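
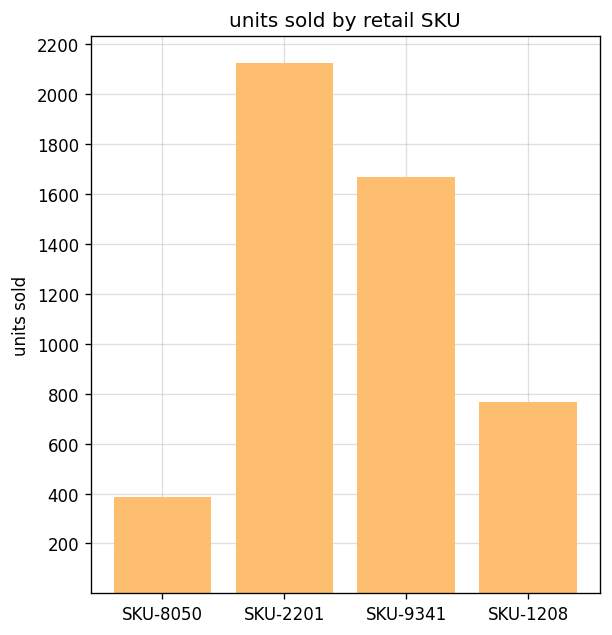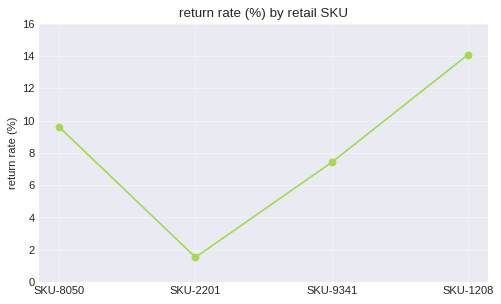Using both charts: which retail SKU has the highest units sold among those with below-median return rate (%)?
Chart 2 median return rate (%) ≈ 8; below-median retail SKUs: SKU-2201, SKU-9341. Among those, SKU-2201 has the highest units sold (≈ 2200).

SKU-2201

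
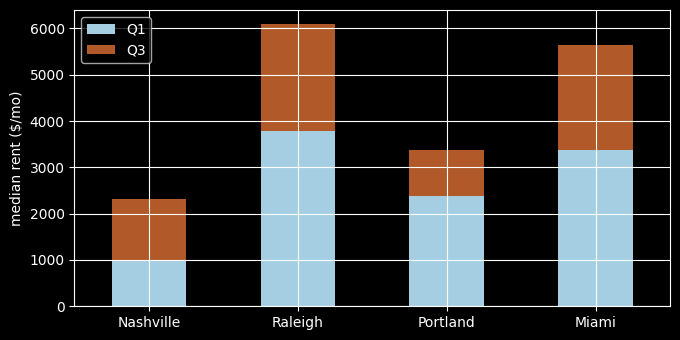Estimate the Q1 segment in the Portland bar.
≈ 2000

Q1 top ≈ 2000, bottom ≈ 0; segment ≈ 2000.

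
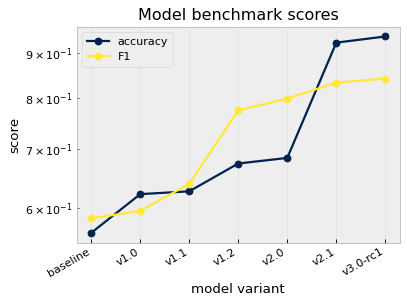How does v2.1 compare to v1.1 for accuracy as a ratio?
≈ 1.46×

v2.1 ≈ 0.95, v1.1 ≈ 0.65; 0.95/0.65 ≈ 1.46.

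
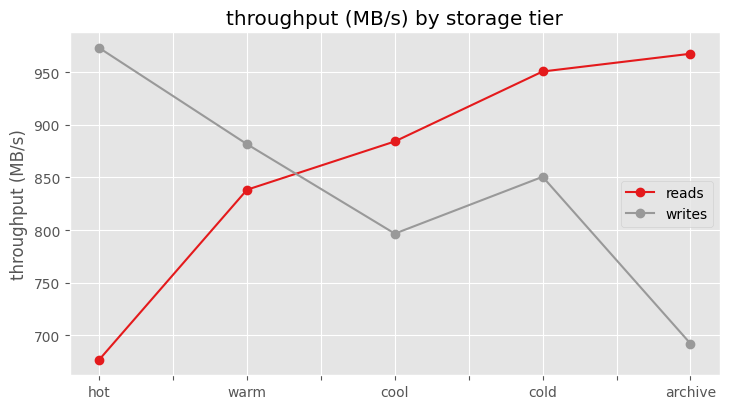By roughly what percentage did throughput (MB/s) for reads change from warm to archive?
warm ≈ 850, archive ≈ 975; (975 − 850) / 850 ≈ +14.7%.

≈ +14.7%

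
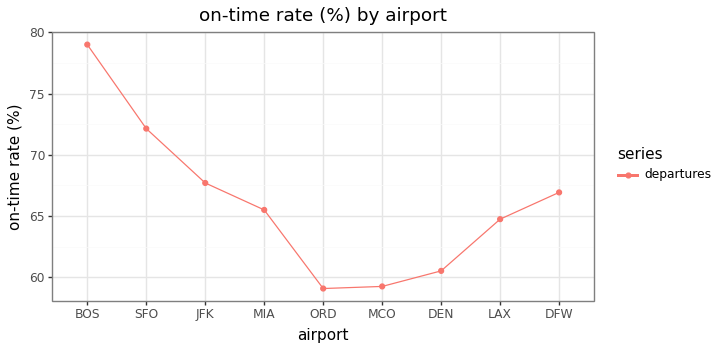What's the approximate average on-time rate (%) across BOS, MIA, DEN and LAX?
(80 + 66 + 60 + 64) / 4 ≈ 68.

≈ 68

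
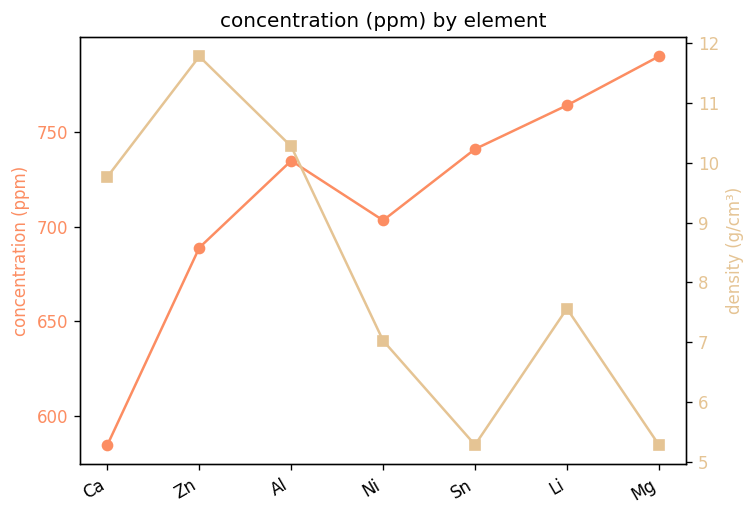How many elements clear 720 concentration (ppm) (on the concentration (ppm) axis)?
4

Above 720: Al, Sn, Li, Mg.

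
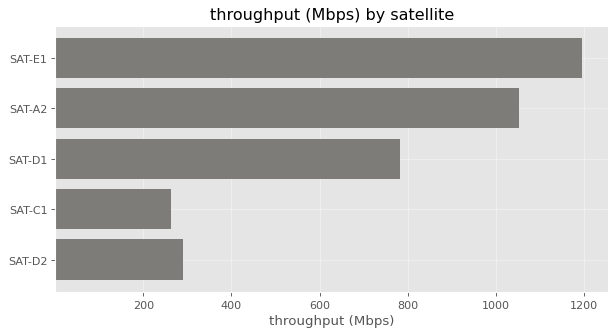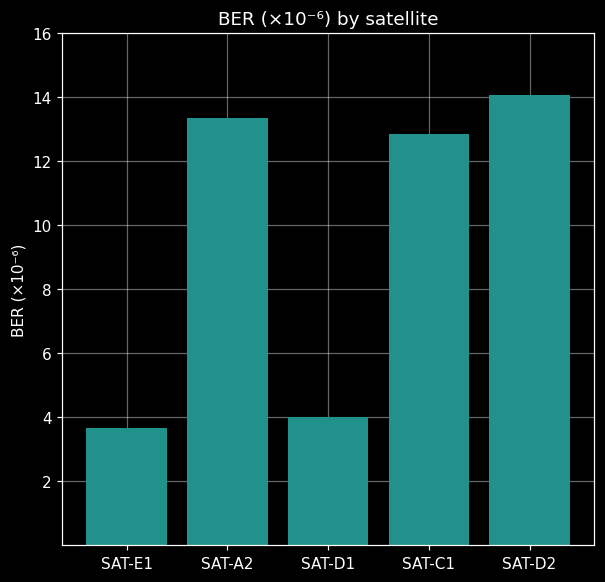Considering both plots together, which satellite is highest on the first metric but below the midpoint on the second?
SAT-E1

Chart 2 median BER (×10⁻⁶) ≈ 12; below-median satellites: SAT-E1, SAT-D1. Among those, SAT-E1 has the highest throughput (Mbps) (≈ 1200).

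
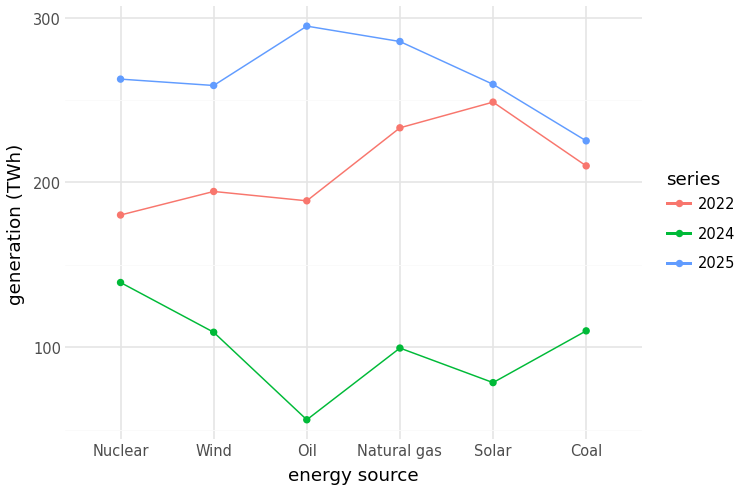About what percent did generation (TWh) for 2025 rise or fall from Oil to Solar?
Oil ≈ 300, Solar ≈ 260; (260 − 300) / 300 ≈ -13.3%.

≈ -13.3%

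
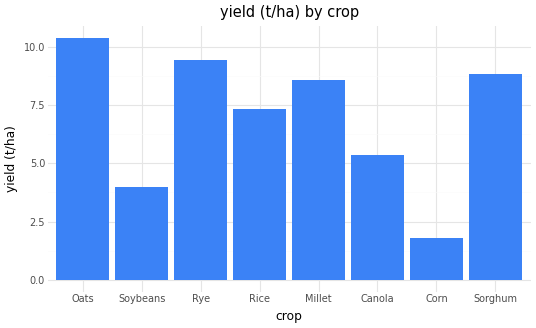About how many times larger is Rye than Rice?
Rye ≈ 9, Rice ≈ 7; 9/7 ≈ 1.29.

≈ 1.29×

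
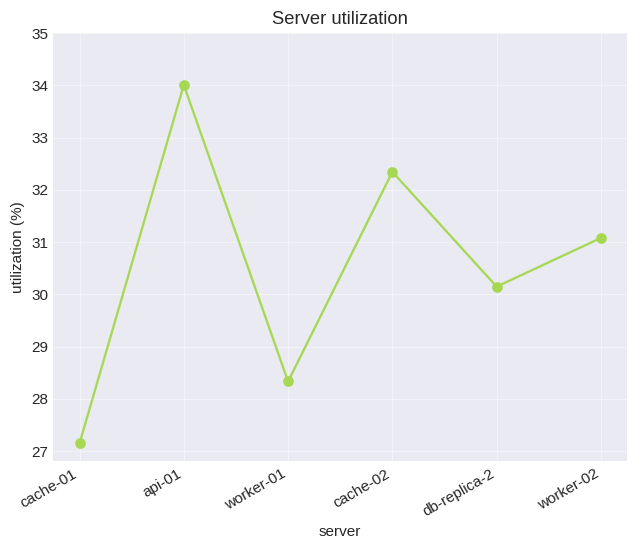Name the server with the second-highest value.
Top 3: api-01 ≈ 34, cache-02 ≈ 32, worker-02 ≈ 31.

cache-02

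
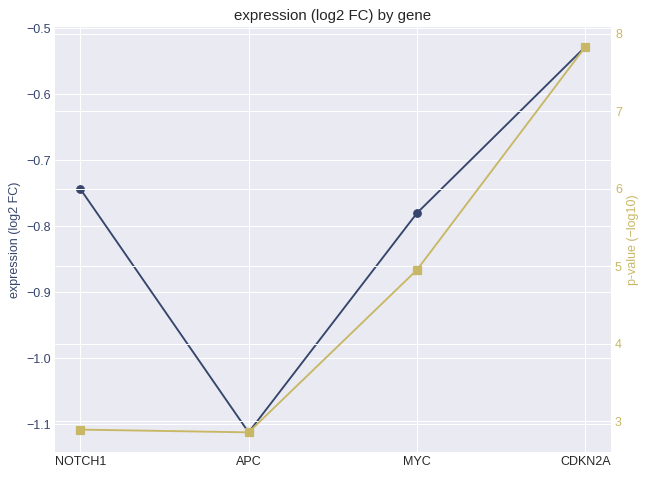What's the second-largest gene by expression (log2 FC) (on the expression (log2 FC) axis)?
Top 3 (on the expression (log2 FC) axis): CDKN2A ≈ -0.55, NOTCH1 ≈ -0.75, MYC ≈ -0.80.

NOTCH1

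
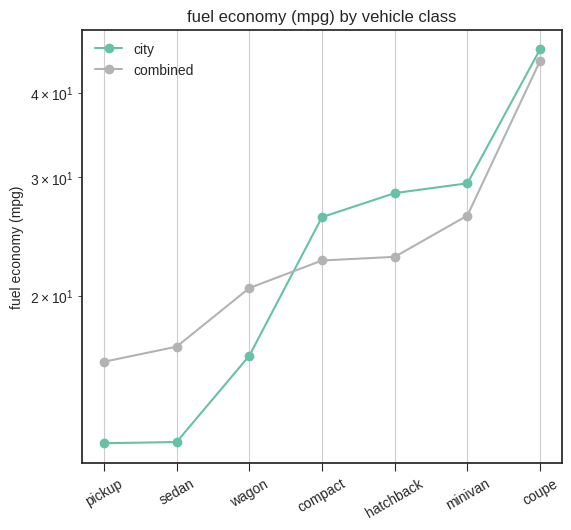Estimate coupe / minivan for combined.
coupe ≈ 45, minivan ≈ 25; 45/25 ≈ 1.8.

≈ 1.8×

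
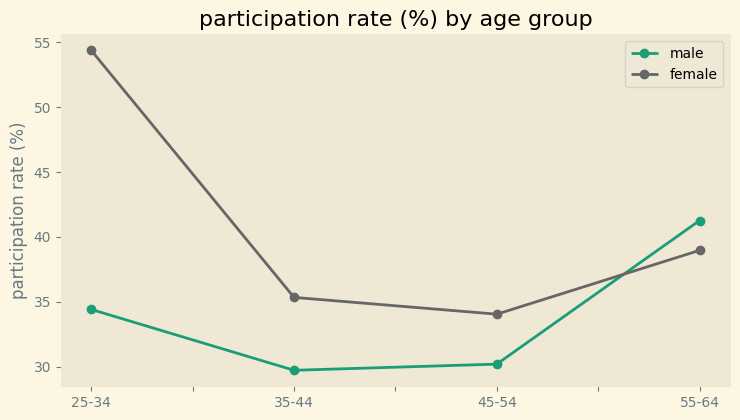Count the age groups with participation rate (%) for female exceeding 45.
1

Above 45: 25-34.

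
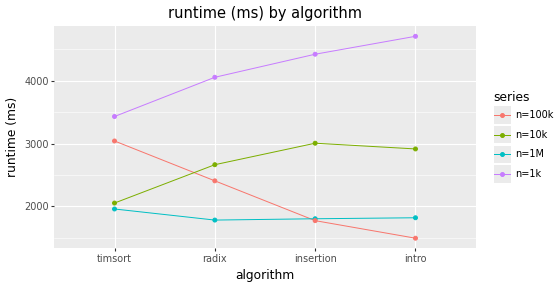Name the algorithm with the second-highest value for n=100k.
radix

Top 3 for n=100k: timsort ≈ 3000, radix ≈ 2500, insertion ≈ 2000.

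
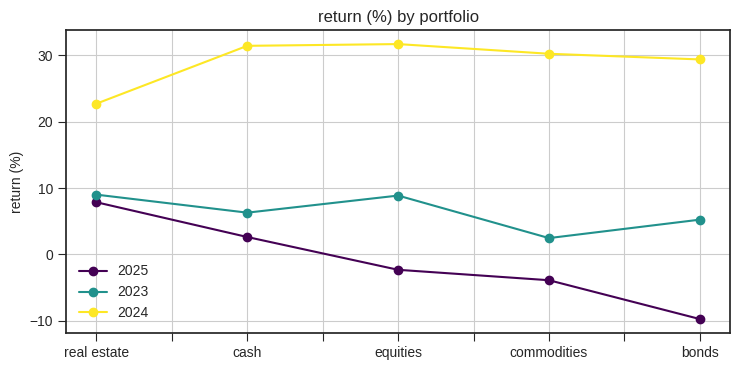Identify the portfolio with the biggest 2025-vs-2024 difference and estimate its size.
bonds, ≈ 40 %

bonds: 2025 ≈ -10, 2024 ≈ 30 → gap ≈ 40. Next-largest (commodities) is only ≈ 35.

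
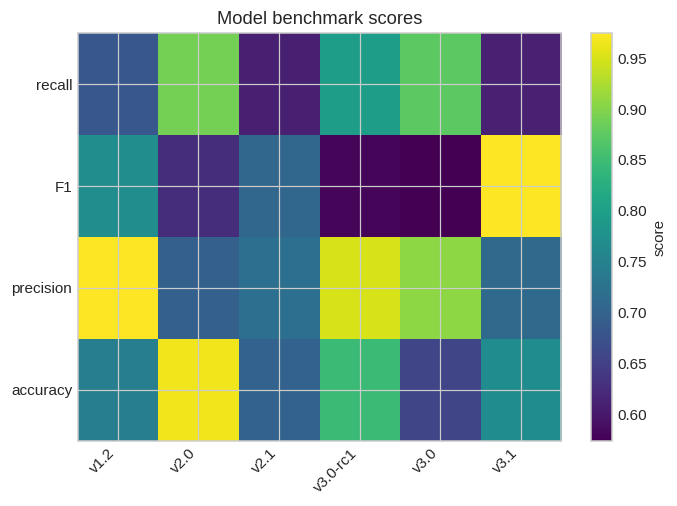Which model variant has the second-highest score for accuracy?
v3.0-rc1

Top 3 for accuracy: v2.0 ≈ 0.95, v3.0-rc1 ≈ 0.85, v3.1 ≈ 0.75.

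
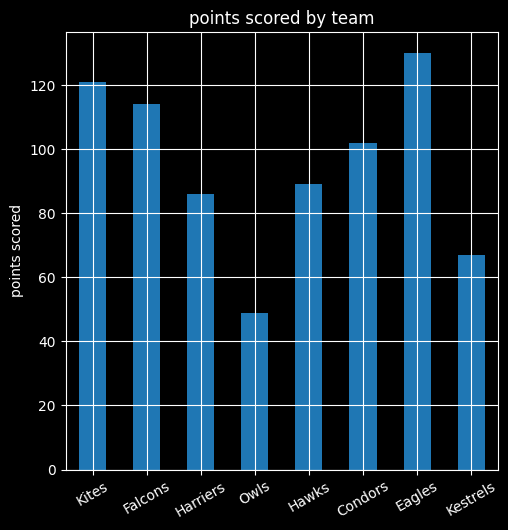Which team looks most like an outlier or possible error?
Owls ≈ 40; the rest sit between ≈ 60 and ≈ 120.

Owls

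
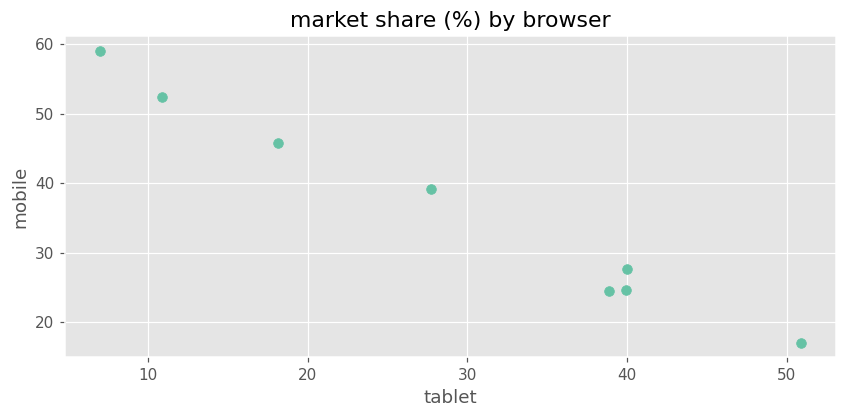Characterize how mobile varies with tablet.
negative, strong

Points are negatively correlated; strong (|r| ≈ 1.0).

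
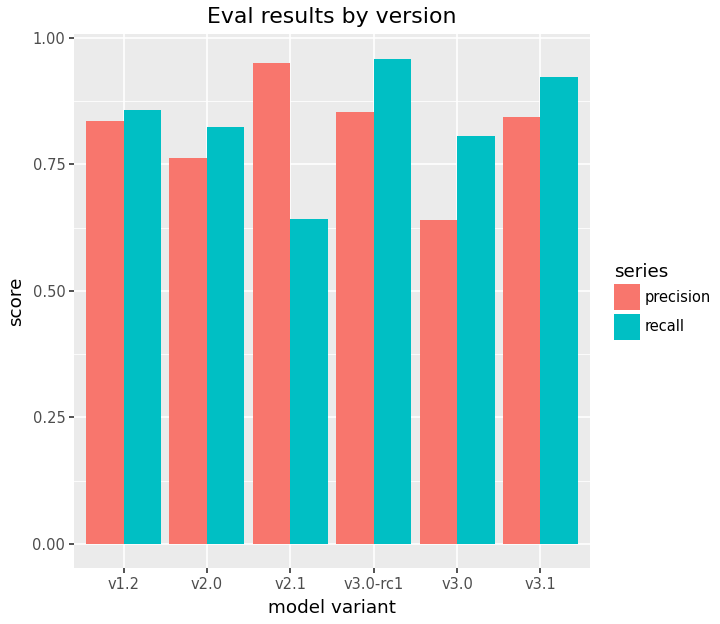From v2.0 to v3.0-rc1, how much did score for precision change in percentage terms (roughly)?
≈ +12.5%

v2.0 ≈ 0.8, v3.0-rc1 ≈ 0.9; (0.9 − 0.8) / 0.8 ≈ +12.5%.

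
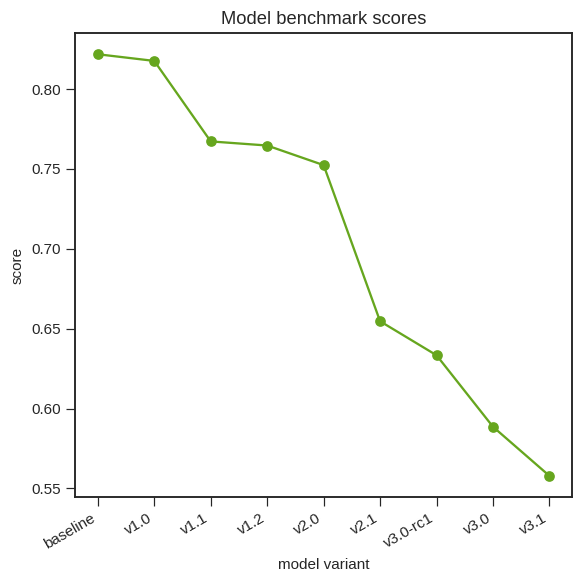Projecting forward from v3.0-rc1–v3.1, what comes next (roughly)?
≈ 0.5

Last three: 0.65, 0.60, 0.55 → slope ≈ -0.05/step → next ≈ 0.5.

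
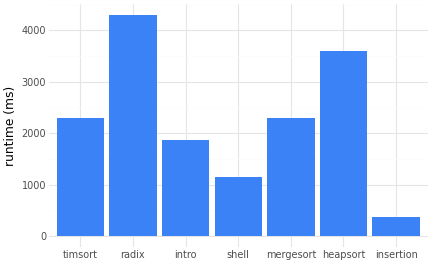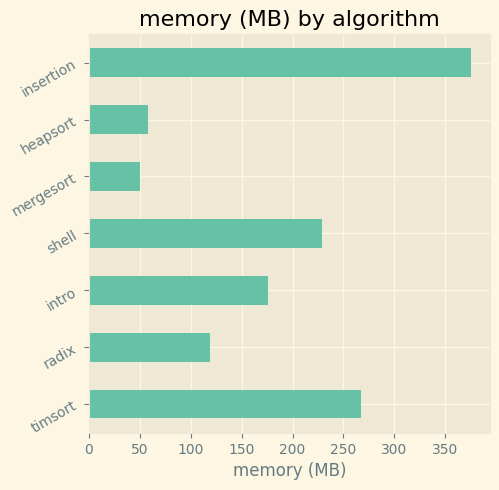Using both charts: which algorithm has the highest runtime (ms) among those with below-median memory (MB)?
Chart 2 median memory (MB) ≈ 200; below-median algorithms: radix, mergesort, heapsort. Among those, radix has the highest runtime (ms) (≈ 4500).

radix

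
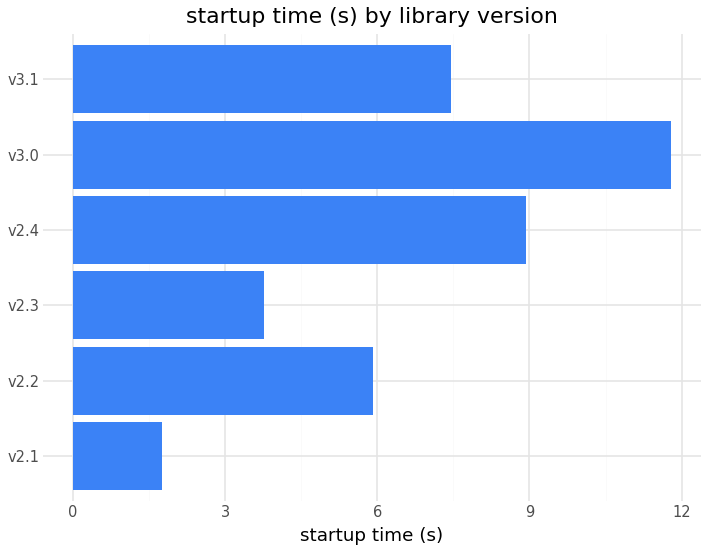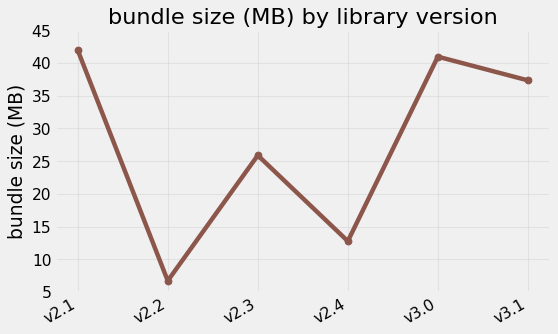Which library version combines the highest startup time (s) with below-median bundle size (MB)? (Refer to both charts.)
v2.4

Chart 2 median bundle size (MB) ≈ 30; below-median library versions: v2.2, v2.3, v2.4. Among those, v2.4 has the highest startup time (s) (≈ 8).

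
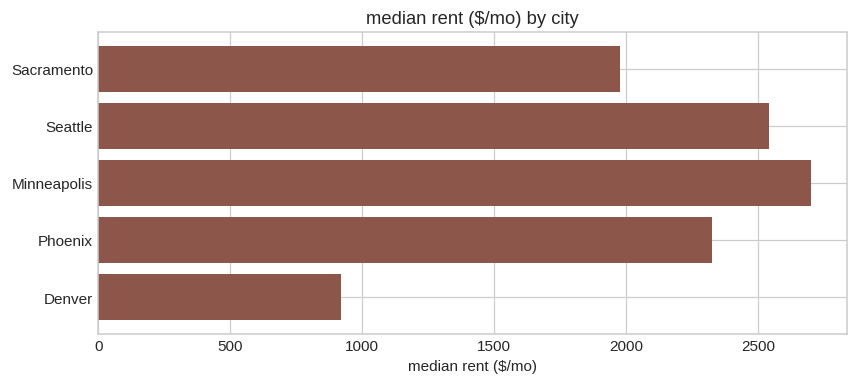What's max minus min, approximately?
≈ 1500

Max Minneapolis ≈ 2500, min Denver ≈ 1000; range ≈ 1500.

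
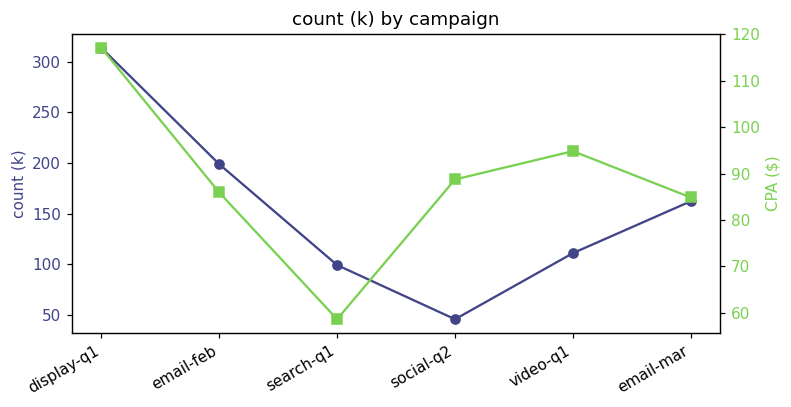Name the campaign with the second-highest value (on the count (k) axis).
email-feb

Top 3 (on the count (k) axis): display-q1 ≈ 325, email-feb ≈ 200, email-mar ≈ 150.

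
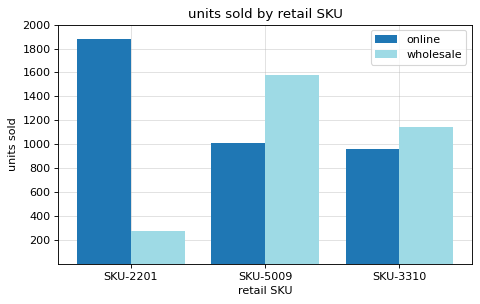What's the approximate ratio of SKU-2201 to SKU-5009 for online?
≈ 1.8×

SKU-2201 ≈ 1800, SKU-5009 ≈ 1000; 1800/1000 ≈ 1.8.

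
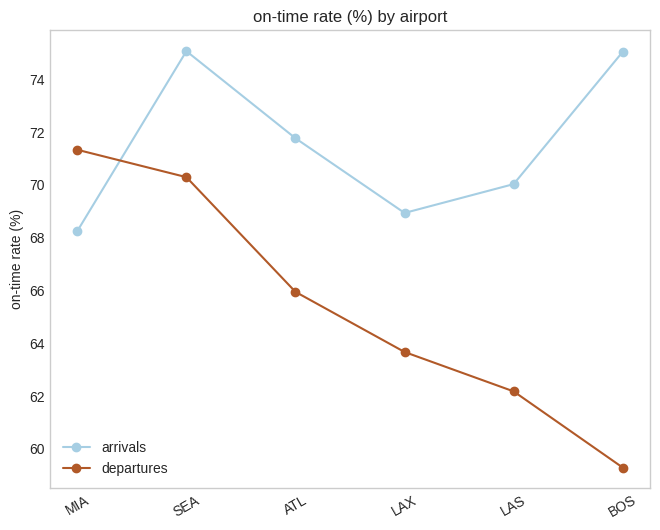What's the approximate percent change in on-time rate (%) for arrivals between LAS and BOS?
≈ +8.6%

LAS ≈ 70, BOS ≈ 76; (76 − 70) / 70 ≈ +8.6%.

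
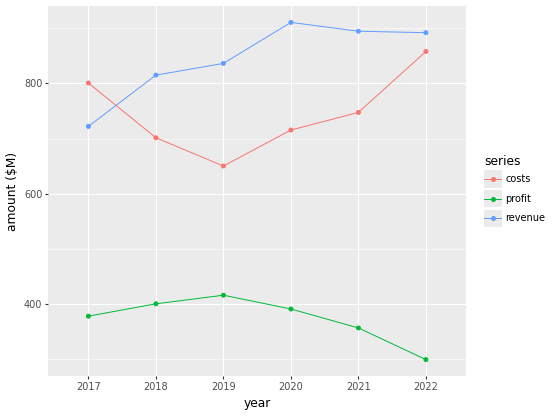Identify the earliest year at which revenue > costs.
2017: revenue ≈ 700 vs costs ≈ 800 (not yet); 2018: revenue ≈ 800 vs costs ≈ 700 (first crossover).

2018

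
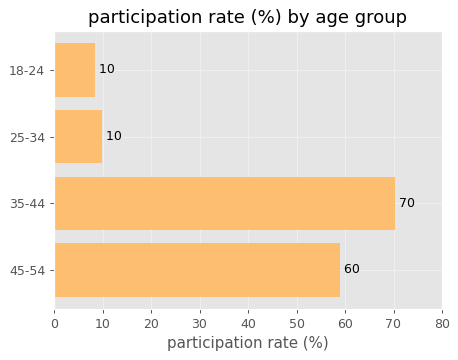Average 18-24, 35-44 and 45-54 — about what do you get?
(10 + 70 + 60) / 3 ≈ 47.

≈ 47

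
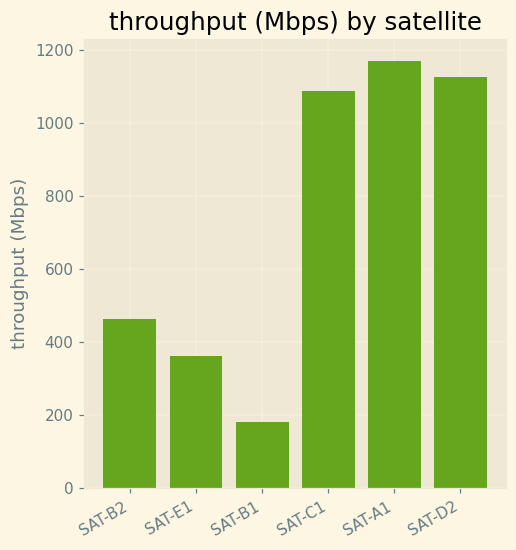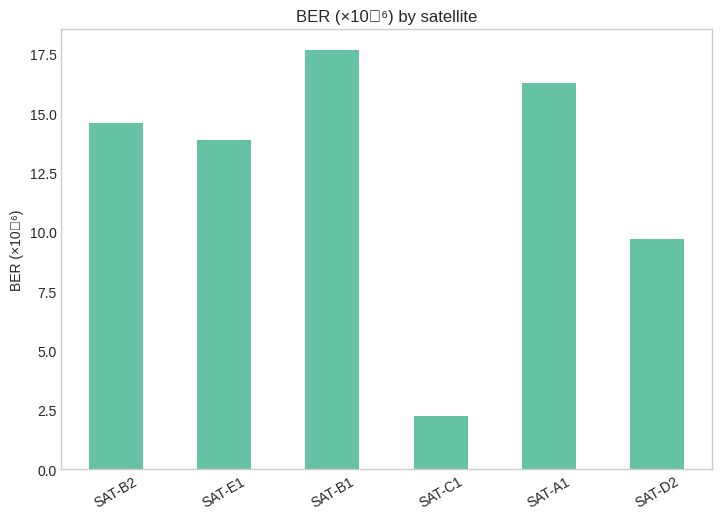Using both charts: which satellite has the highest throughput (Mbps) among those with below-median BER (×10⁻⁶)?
SAT-D2

Chart 2 median BER (×10⁻⁶) ≈ 14; below-median satellites: SAT-E1, SAT-C1, SAT-D2. Among those, SAT-D2 has the highest throughput (Mbps) (≈ 1200).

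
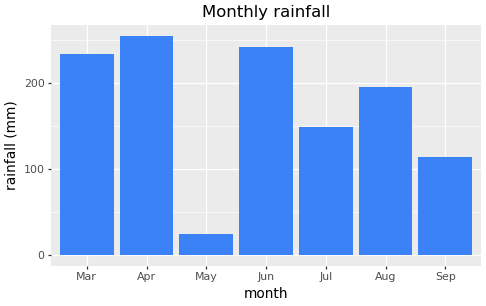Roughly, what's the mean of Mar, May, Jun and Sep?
≈ 156

(225 + 25 + 250 + 125) / 4 ≈ 156.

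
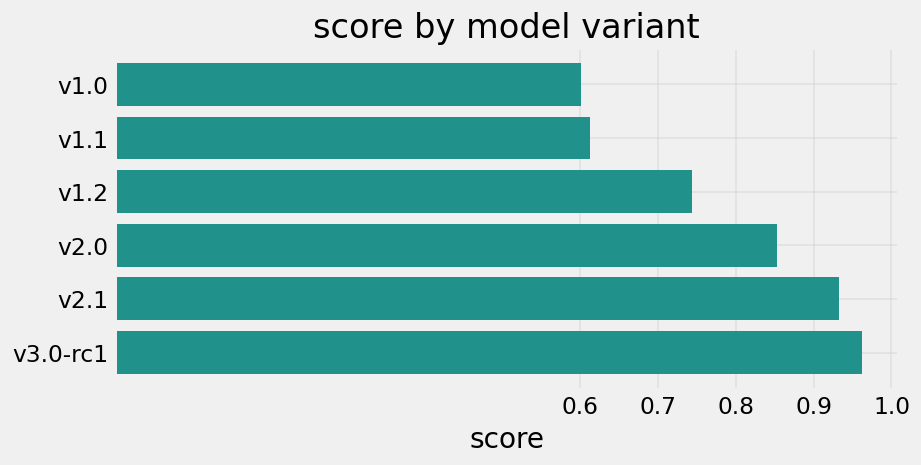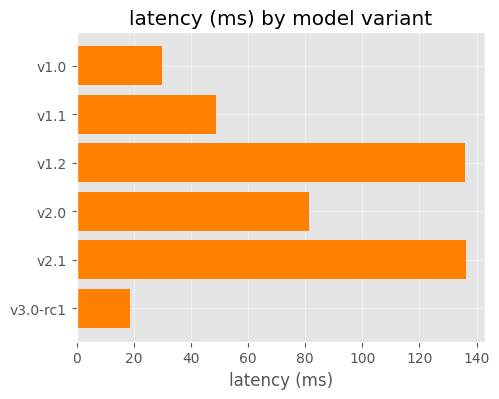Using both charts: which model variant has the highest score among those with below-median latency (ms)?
v3.0-rc1

Chart 2 median latency (ms) ≈ 60; below-median model variants: v1.0, v1.1, v3.0-rc1. Among those, v3.0-rc1 has the highest score (≈ 1).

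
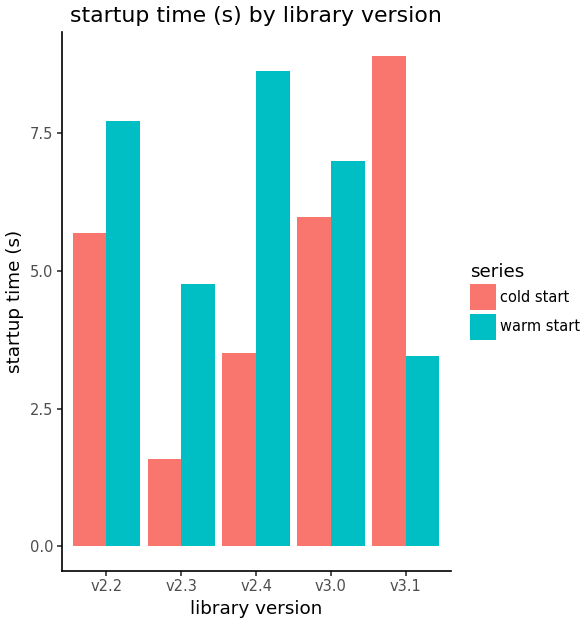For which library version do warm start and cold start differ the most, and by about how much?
v3.1, ≈ 6 s

v3.1: warm start ≈ 3, cold start ≈ 9 → gap ≈ 6. Next-largest (v2.4) is only ≈ 5.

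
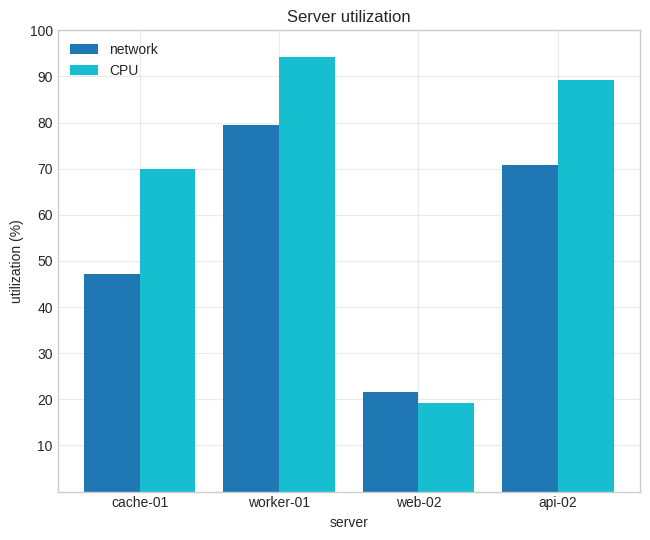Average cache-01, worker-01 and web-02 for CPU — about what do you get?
(70 + 90 + 20) / 3 ≈ 60.

≈ 60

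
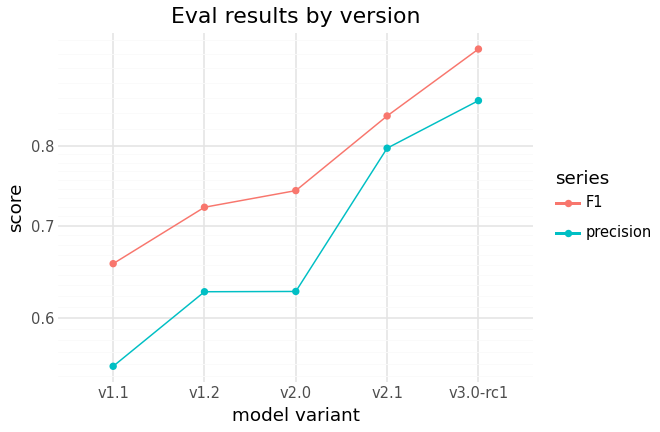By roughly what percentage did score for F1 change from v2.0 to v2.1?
≈ +13.3%

v2.0 ≈ 0.75, v2.1 ≈ 0.85; (0.85 − 0.75) / 0.75 ≈ +13.3%.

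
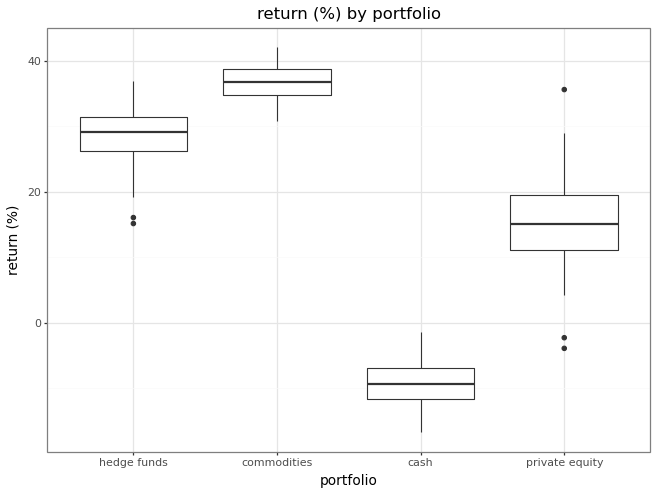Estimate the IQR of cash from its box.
≈ 5

Q3 ≈ -5, Q1 ≈ -10; IQR ≈ 5.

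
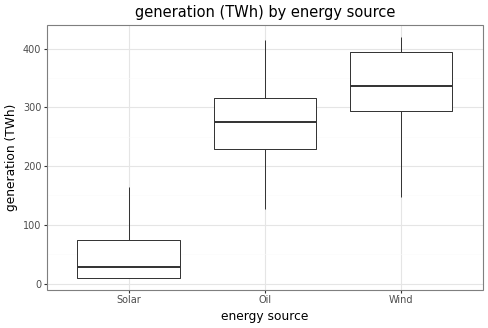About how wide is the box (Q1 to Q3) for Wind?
≈ 100

Q3 ≈ 400, Q1 ≈ 300; IQR ≈ 100.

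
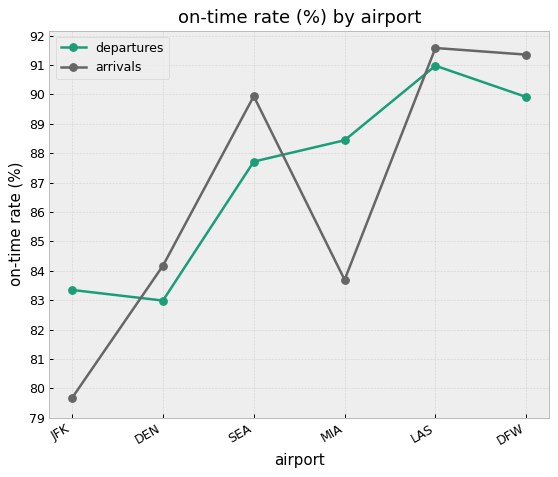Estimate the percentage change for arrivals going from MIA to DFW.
MIA ≈ 84, DFW ≈ 91; (91 − 84) / 84 ≈ +8.3%.

≈ +8.3%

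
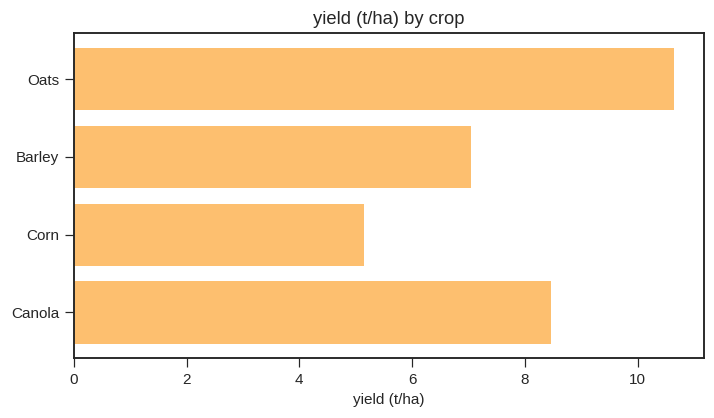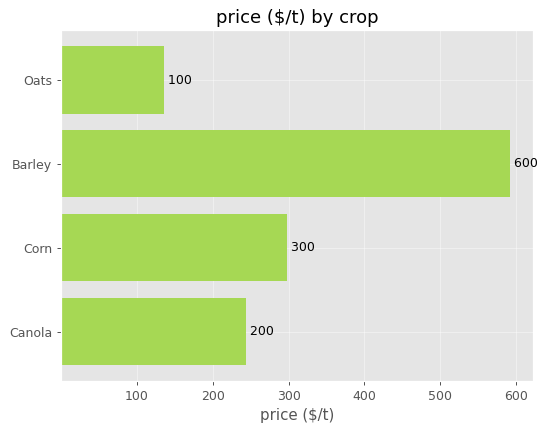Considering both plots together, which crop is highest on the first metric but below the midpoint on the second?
Chart 2 median price ($/t) ≈ 300; below-median crops: Oats, Canola. Among those, Oats has the highest yield (t/ha) (≈ 11).

Oats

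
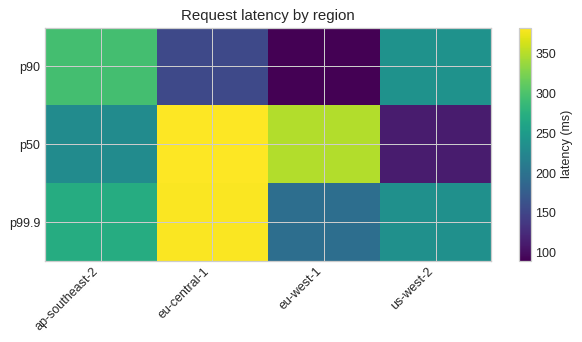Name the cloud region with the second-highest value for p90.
us-west-2

Top 3 for p90: ap-southeast-2 ≈ 300, us-west-2 ≈ 250, eu-central-1 ≈ 150.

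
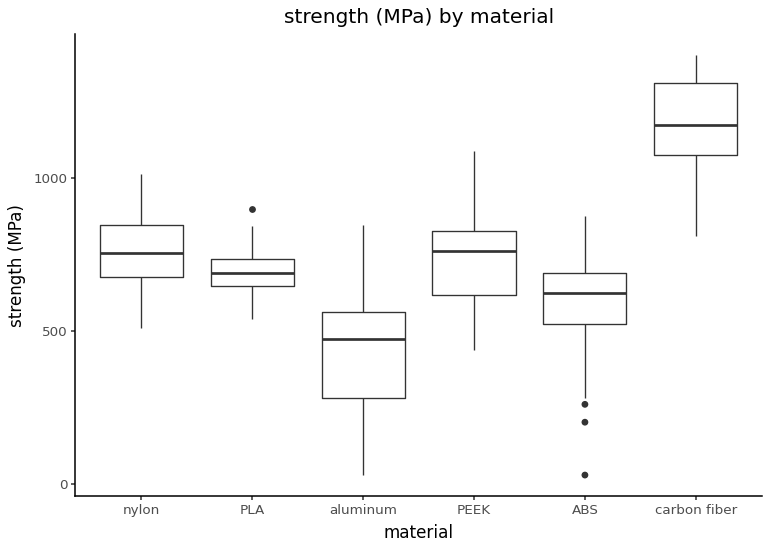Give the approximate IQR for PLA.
≈ 100

Q3 ≈ 700, Q1 ≈ 600; IQR ≈ 100.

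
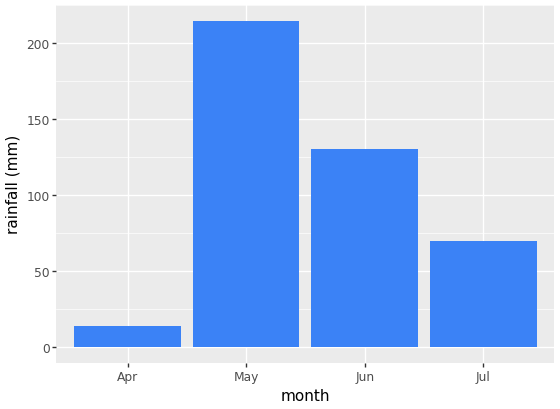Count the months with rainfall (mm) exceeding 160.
Above 160: May.

1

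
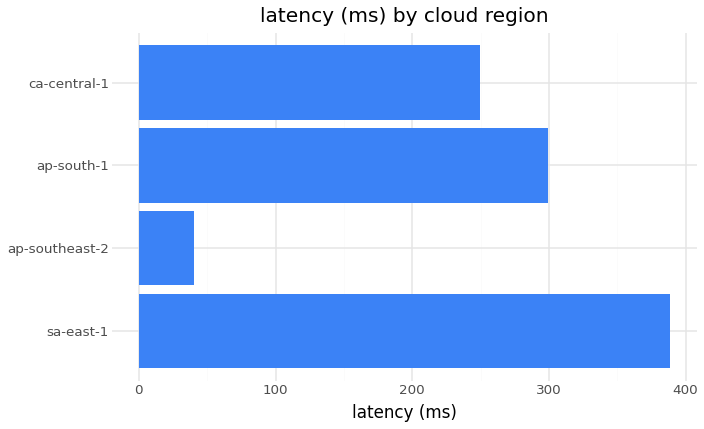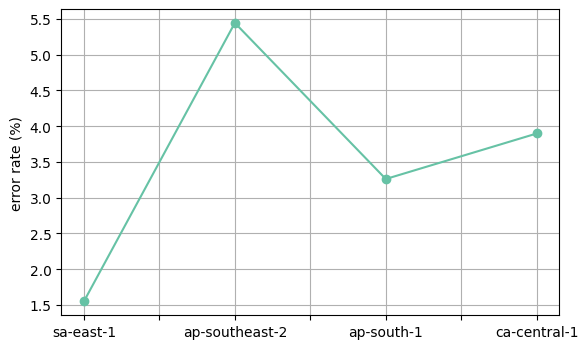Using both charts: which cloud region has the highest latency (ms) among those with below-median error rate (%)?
Chart 2 median error rate (%) ≈ 3.5; below-median cloud regions: sa-east-1, ap-south-1. Among those, sa-east-1 has the highest latency (ms) (≈ 400).

sa-east-1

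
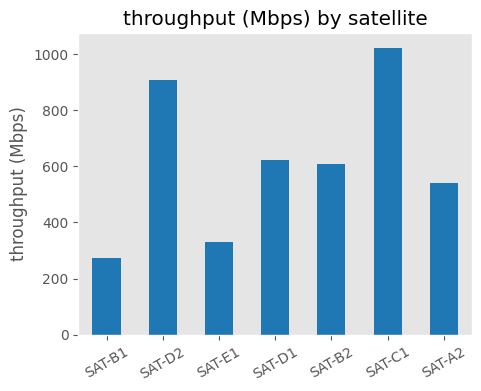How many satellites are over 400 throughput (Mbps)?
5

Above 400: SAT-D2, SAT-D1, SAT-B2, SAT-C1, SAT-A2.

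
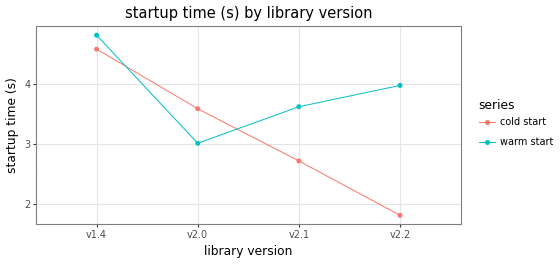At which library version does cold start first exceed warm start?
v2.0

v1.4: cold start ≈ 4.5 vs warm start ≈ 5.0 (not yet); v2.0: cold start ≈ 3.5 vs warm start ≈ 3.0 (first crossover).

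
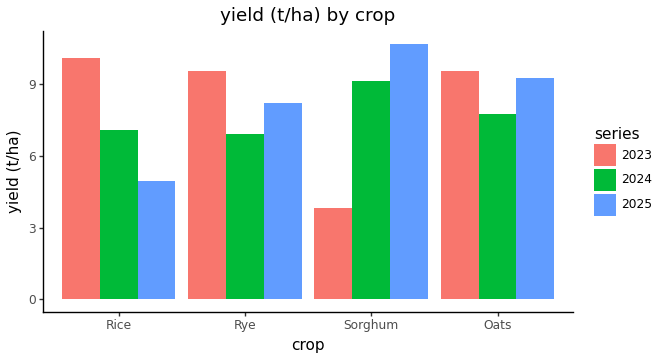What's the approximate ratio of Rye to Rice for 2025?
Rye ≈ 8, Rice ≈ 5; 8/5 ≈ 1.6.

≈ 1.6×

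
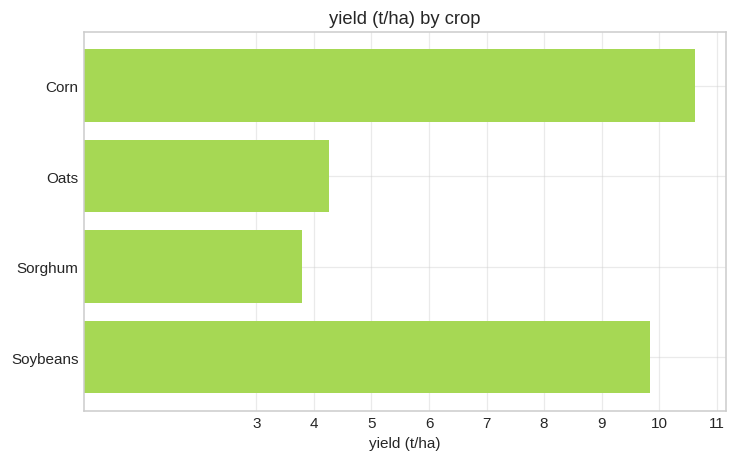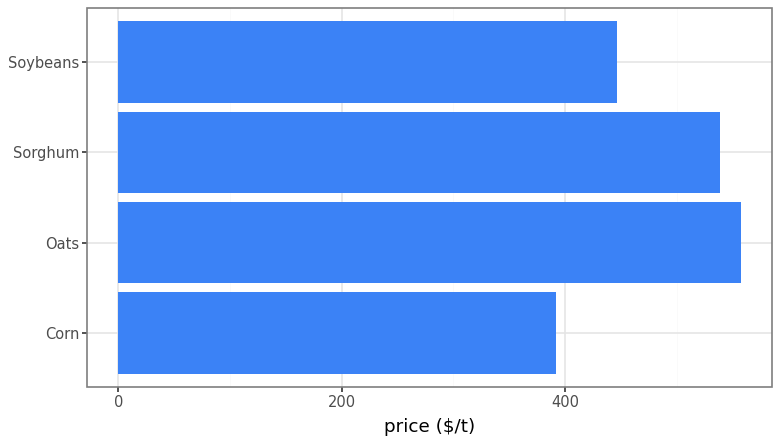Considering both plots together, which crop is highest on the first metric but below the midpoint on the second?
Corn

Chart 2 median price ($/t) ≈ 500; below-median crops: Corn, Soybeans. Among those, Corn has the highest yield (t/ha) (≈ 11).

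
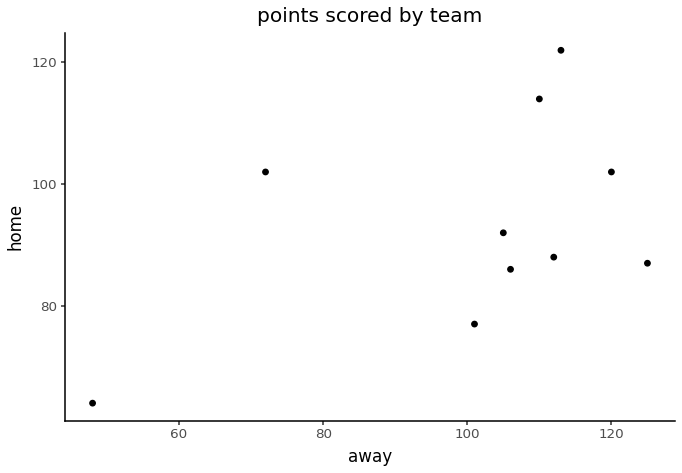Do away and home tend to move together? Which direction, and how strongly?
Points are positively correlated; moderate (|r| ≈ 0.5).

positive, moderate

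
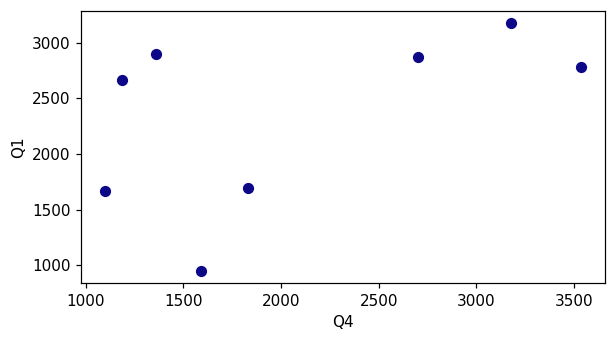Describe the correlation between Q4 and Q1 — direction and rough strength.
positive, moderate

Points are positively correlated; moderate (|r| ≈ 0.5).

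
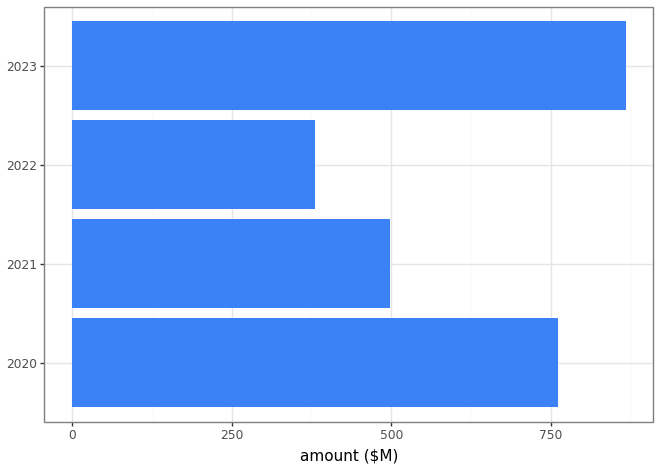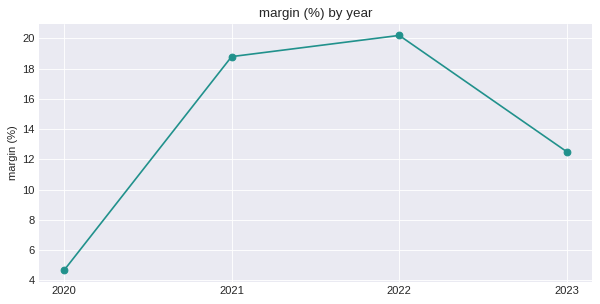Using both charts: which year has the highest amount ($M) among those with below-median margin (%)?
2023

Chart 2 median margin (%) ≈ 16; below-median years: 2020, 2023. Among those, 2023 has the highest amount ($M) (≈ 900).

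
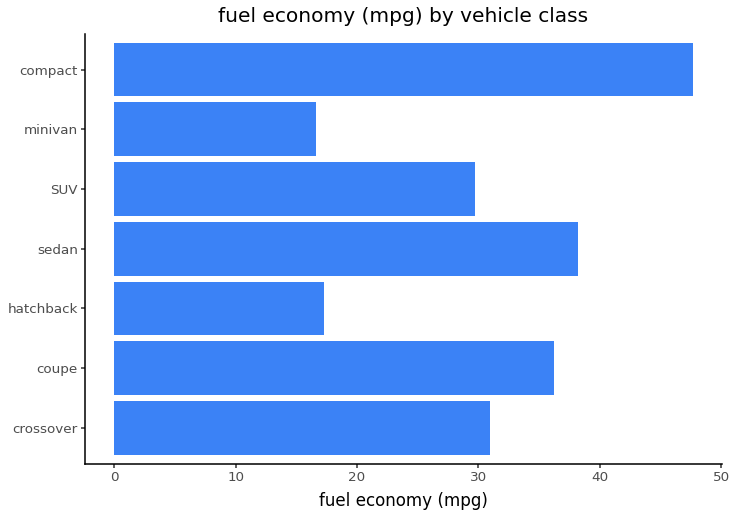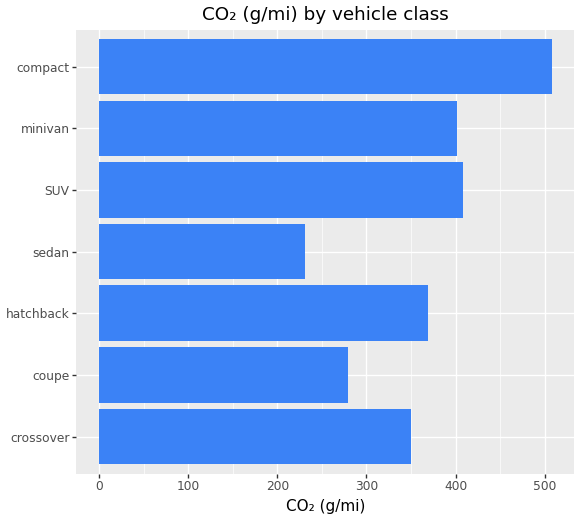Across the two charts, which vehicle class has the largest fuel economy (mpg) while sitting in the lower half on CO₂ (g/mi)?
sedan

Chart 2 median CO₂ (g/mi) ≈ 350; below-median vehicle classes: crossover, coupe, sedan. Among those, sedan has the highest fuel economy (mpg) (≈ 40).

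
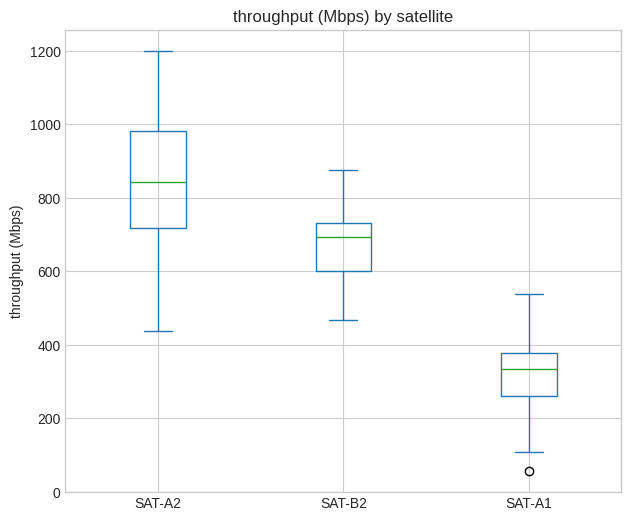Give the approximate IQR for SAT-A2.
≈ 300

Q3 ≈ 1000, Q1 ≈ 700; IQR ≈ 300.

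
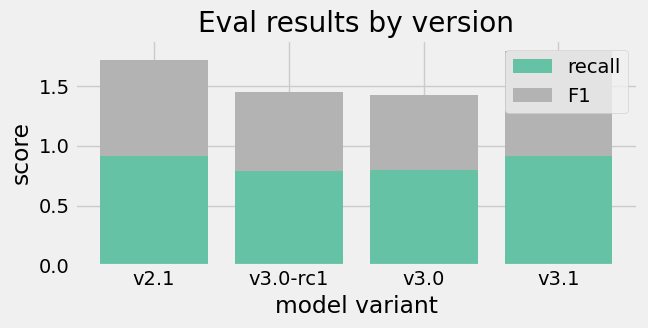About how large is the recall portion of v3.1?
recall top ≈ 1.0, bottom ≈ 0.0; segment ≈ 1.0.

≈ 1.0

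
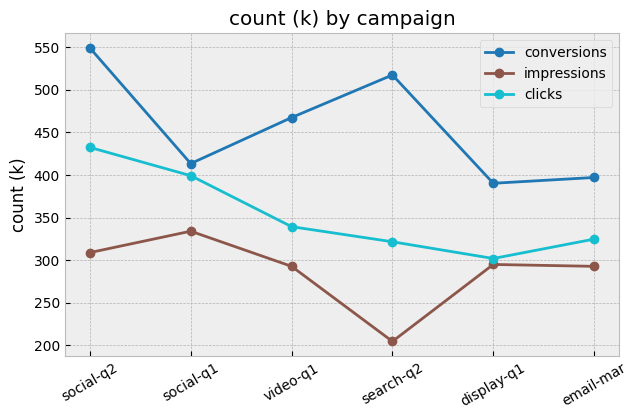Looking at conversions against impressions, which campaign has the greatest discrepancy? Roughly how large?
search-q2: conversions ≈ 500, impressions ≈ 200 → gap ≈ 300. Next-largest (social-q2) is only ≈ 250.

search-q2, ≈ 300 k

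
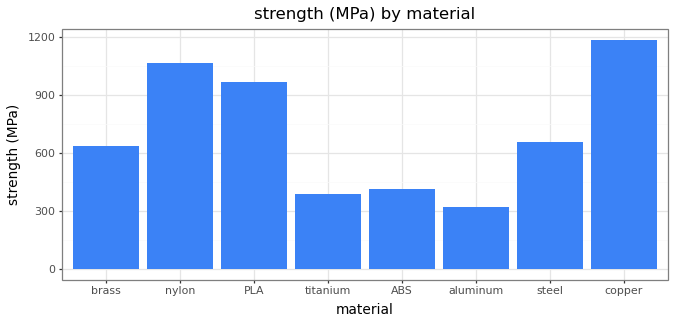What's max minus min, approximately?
Max copper ≈ 1200, min aluminum ≈ 300; range ≈ 900.

≈ 900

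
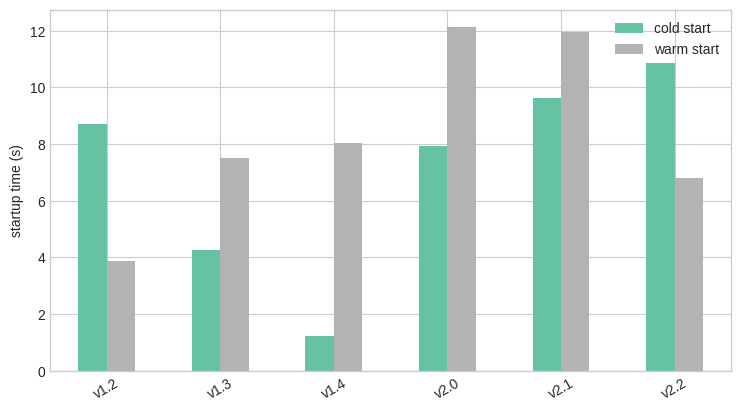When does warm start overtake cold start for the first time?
v1.3

v1.2: warm start ≈ 4 vs cold start ≈ 8 (not yet); v1.3: warm start ≈ 8 vs cold start ≈ 4 (first crossover).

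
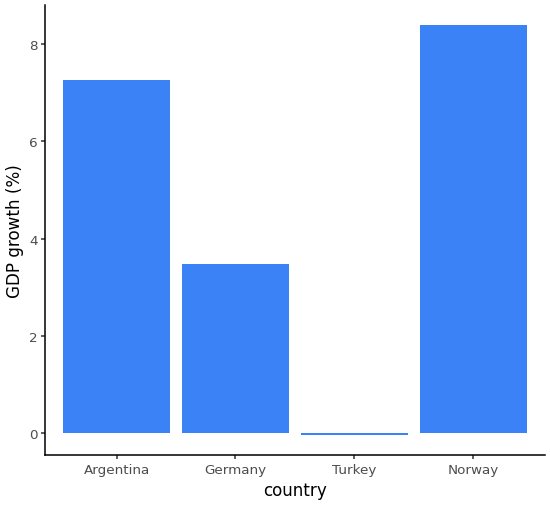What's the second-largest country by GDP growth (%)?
Top 3: Norway ≈ 8, Argentina ≈ 7, Germany ≈ 3.

Argentina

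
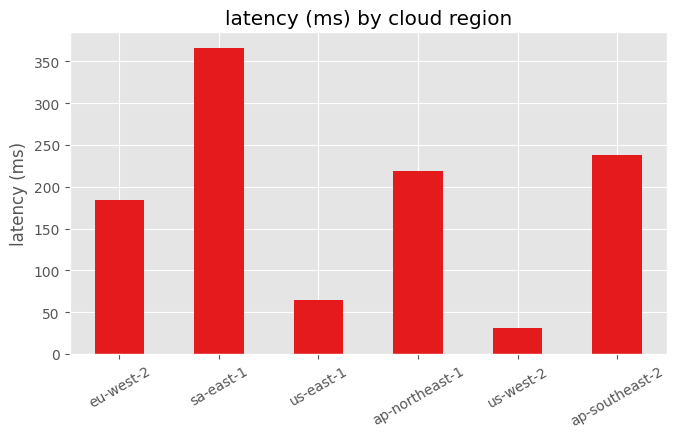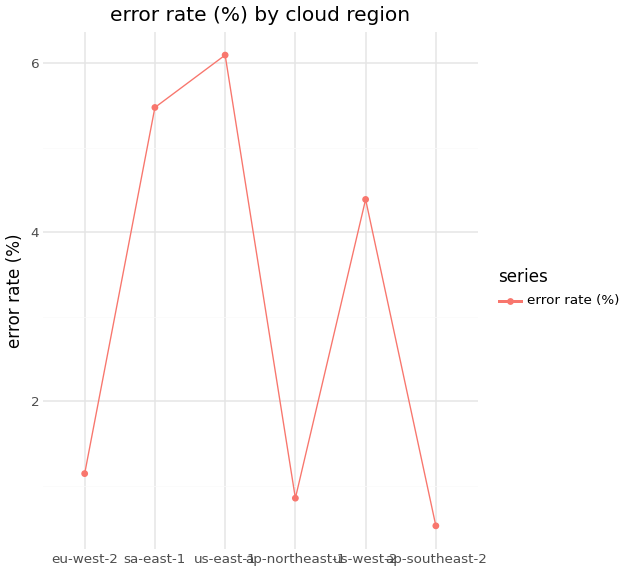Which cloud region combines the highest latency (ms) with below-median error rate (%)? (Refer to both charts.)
Chart 2 median error rate (%) ≈ 3; below-median cloud regions: eu-west-2, ap-northeast-1, ap-southeast-2. Among those, ap-southeast-2 has the highest latency (ms) (≈ 250).

ap-southeast-2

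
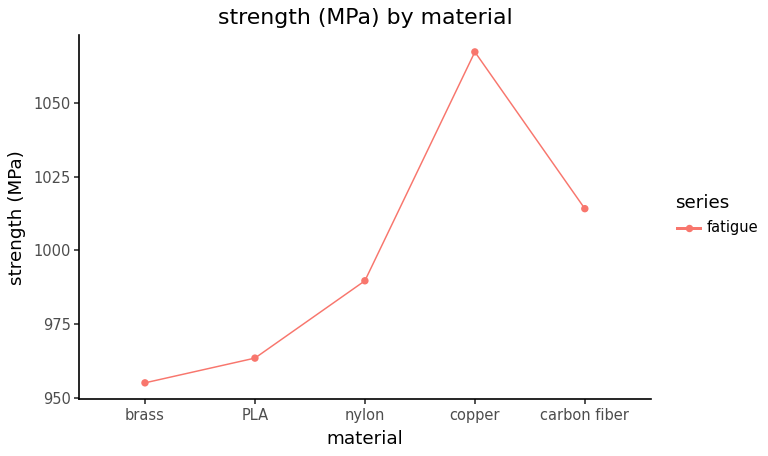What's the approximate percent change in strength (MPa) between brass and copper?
brass ≈ 960, copper ≈ 1070; (1070 − 960) / 960 ≈ +11.5%.

≈ +11.5%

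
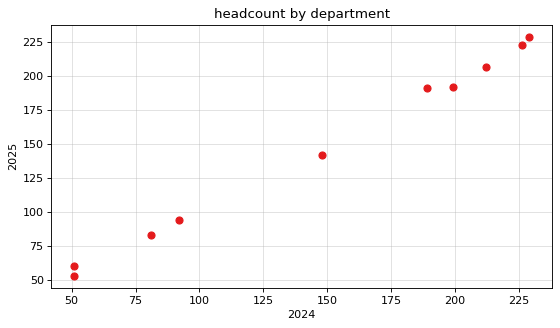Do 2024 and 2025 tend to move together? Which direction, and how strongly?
positive, strong

Points are positively correlated; strong (|r| ≈ 1.0).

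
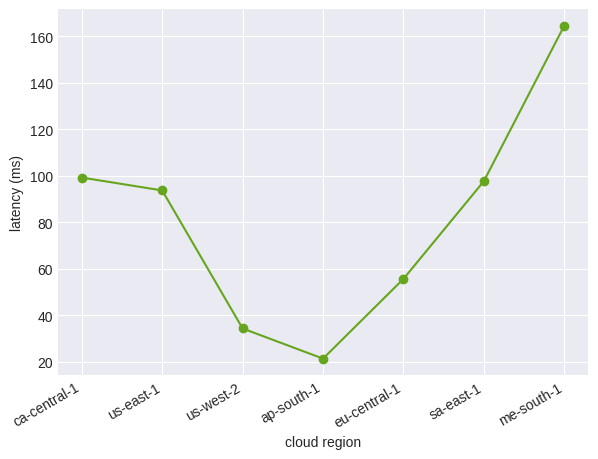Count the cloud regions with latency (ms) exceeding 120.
1

Above 120: me-south-1.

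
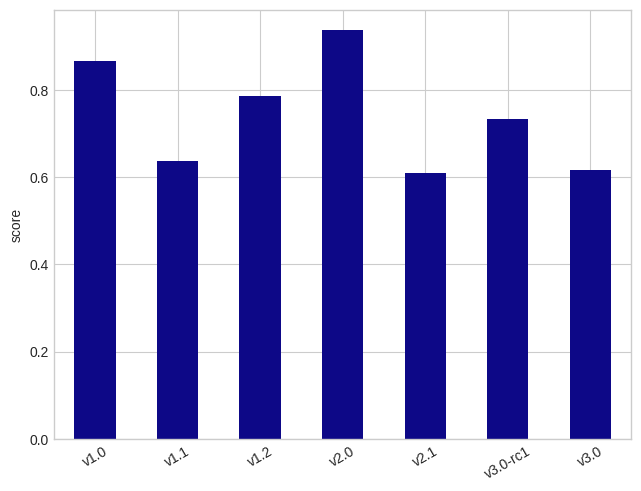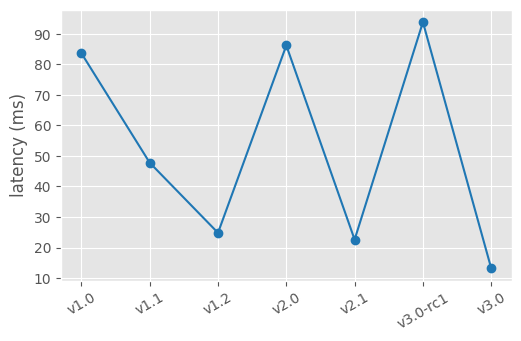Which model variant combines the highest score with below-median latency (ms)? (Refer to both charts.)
v1.2

Chart 2 median latency (ms) ≈ 50; below-median model variants: v1.2, v2.1, v3.0. Among those, v1.2 has the highest score (≈ 0.8).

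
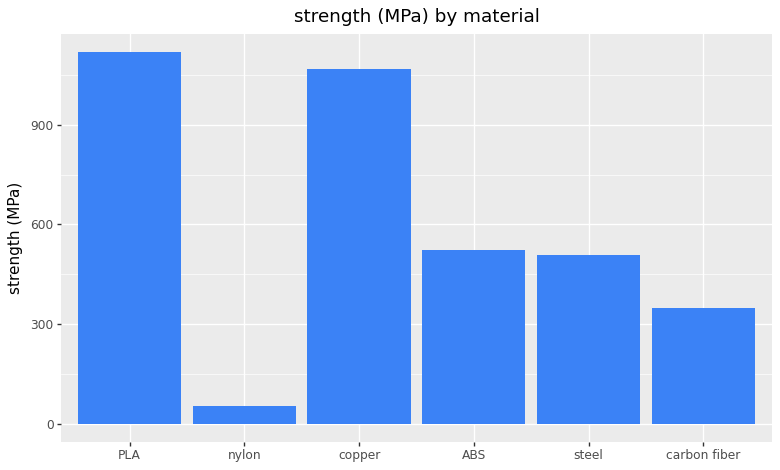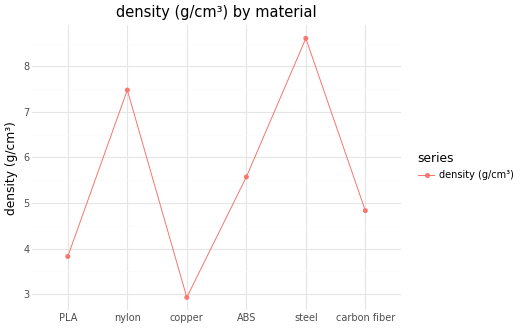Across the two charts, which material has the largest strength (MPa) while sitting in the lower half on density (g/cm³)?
PLA

Chart 2 median density (g/cm³) ≈ 5; below-median materials: PLA, copper, carbon fiber. Among those, PLA has the highest strength (MPa) (≈ 1200).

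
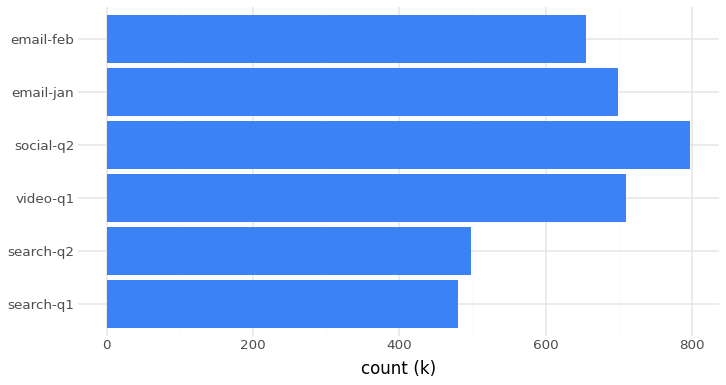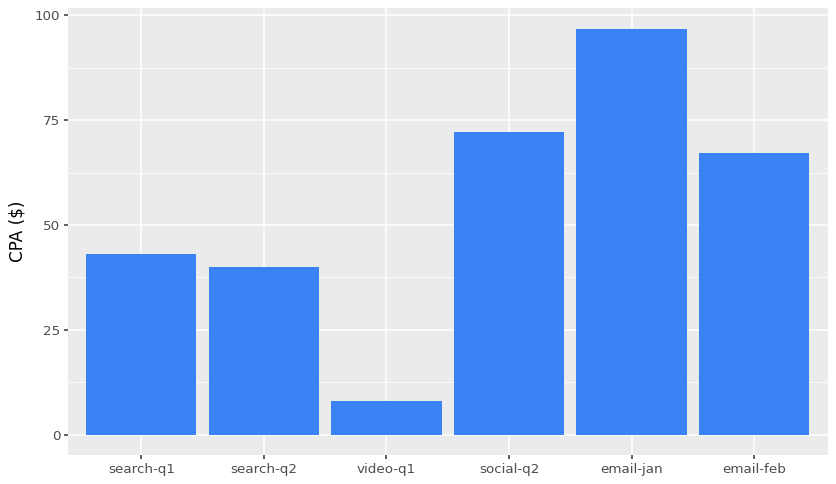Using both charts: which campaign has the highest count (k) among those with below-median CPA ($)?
video-q1

Chart 2 median CPA ($) ≈ 60; below-median campaigns: search-q1, search-q2, video-q1. Among those, video-q1 has the highest count (k) (≈ 700).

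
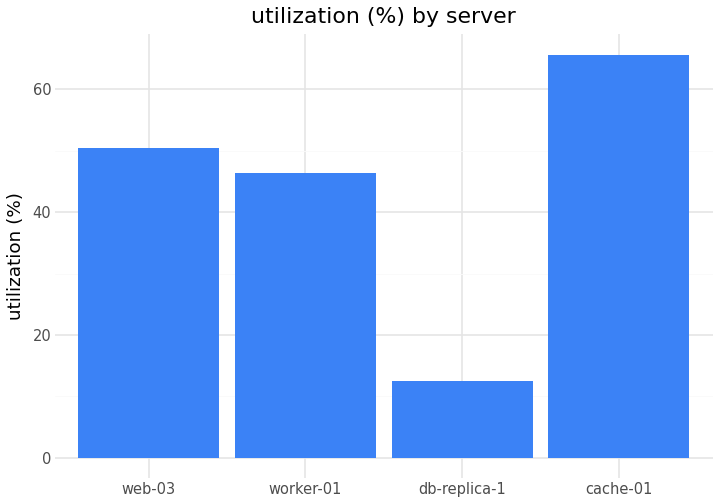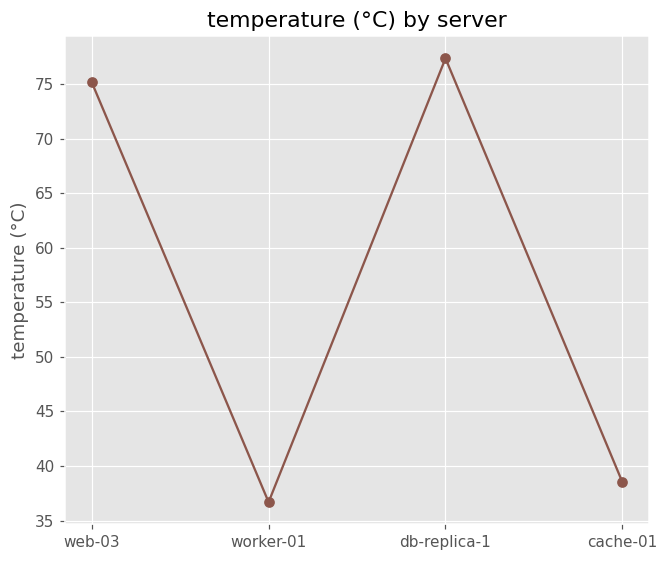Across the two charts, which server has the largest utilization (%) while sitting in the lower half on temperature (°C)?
cache-01

Chart 2 median temperature (°C) ≈ 60; below-median servers: worker-01, cache-01. Among those, cache-01 has the highest utilization (%) (≈ 70).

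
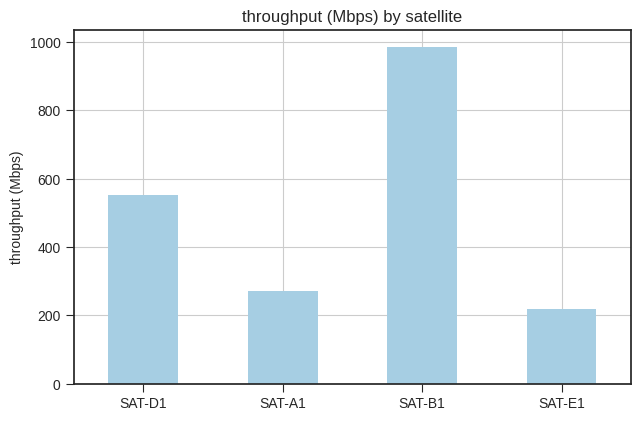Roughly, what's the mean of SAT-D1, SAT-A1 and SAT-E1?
(600 + 300 + 200) / 3 ≈ 367.

≈ 367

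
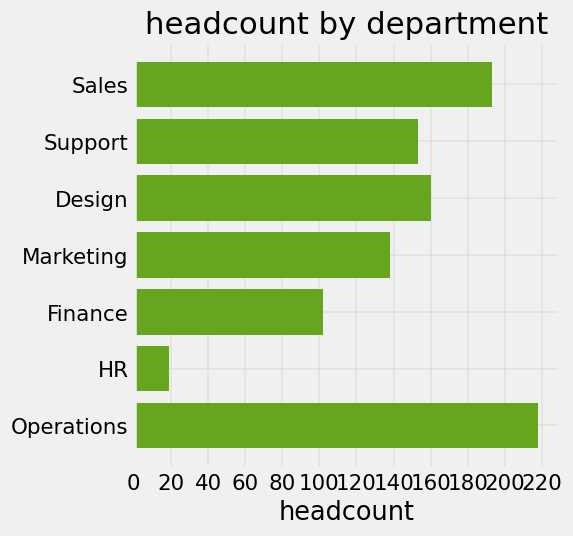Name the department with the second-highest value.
Sales

Top 3: Operations ≈ 220, Sales ≈ 200, Design ≈ 160.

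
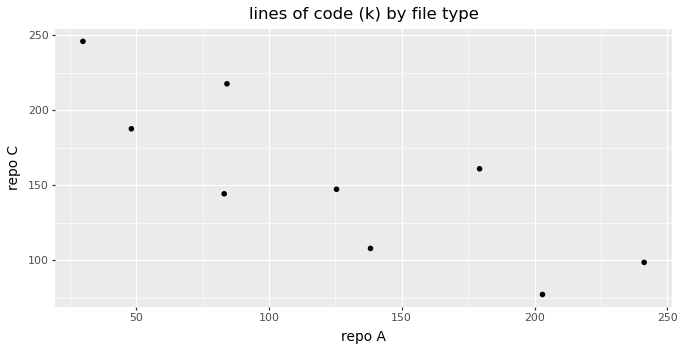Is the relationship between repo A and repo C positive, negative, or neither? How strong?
negative, strong

Points are negatively correlated; strong (|r| ≈ 0.8).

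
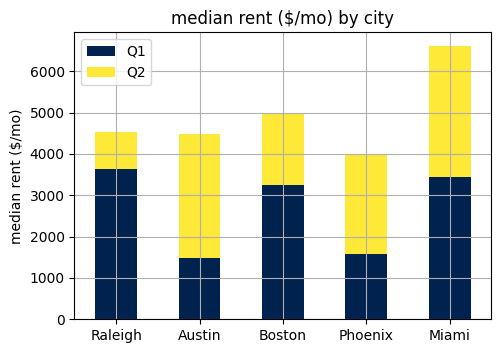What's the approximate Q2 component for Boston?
≈ 2000

Q2 top ≈ 5000, bottom ≈ 3000; segment ≈ 2000.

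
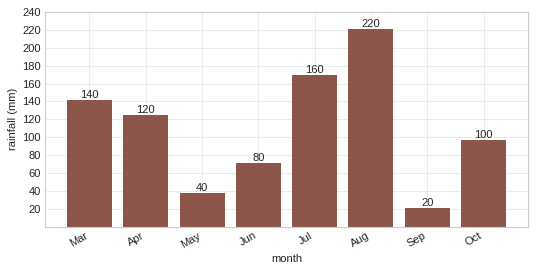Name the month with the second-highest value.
Jul

Top 3: Aug ≈ 220, Jul ≈ 160, Mar ≈ 140.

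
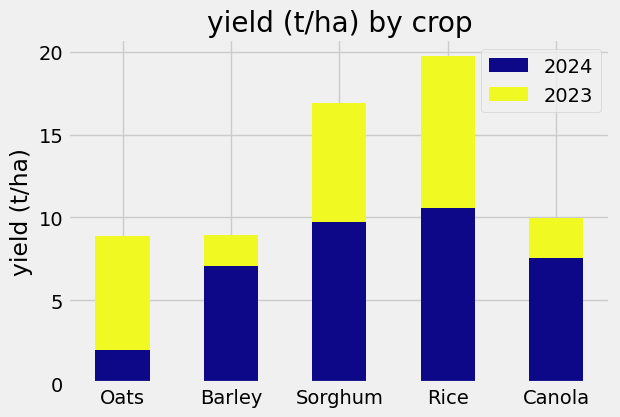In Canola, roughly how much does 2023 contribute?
2023 top ≈ 10, bottom ≈ 8; segment ≈ 2.

≈ 2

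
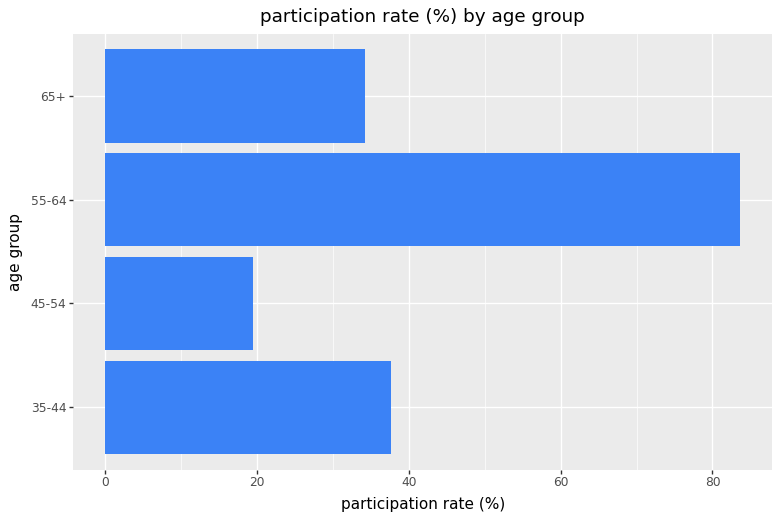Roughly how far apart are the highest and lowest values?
Max 55-64 ≈ 80, min 45-54 ≈ 20; range ≈ 60.

≈ 60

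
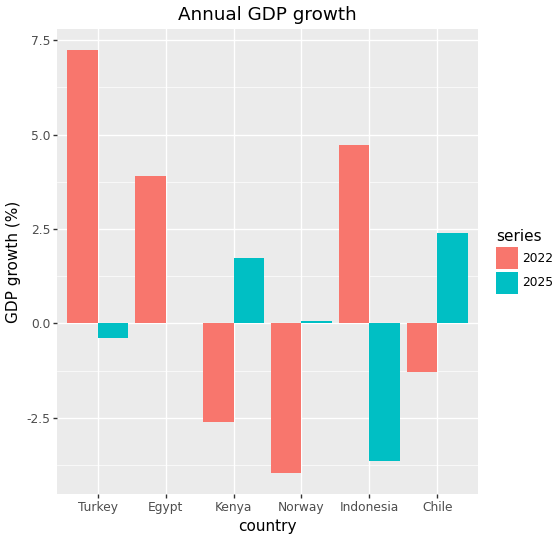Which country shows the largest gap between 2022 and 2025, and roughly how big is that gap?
Indonesia, ≈ 9 %

Indonesia: 2022 ≈ 5, 2025 ≈ -4 → gap ≈ 9. Next-largest (Turkey) is only ≈ 7.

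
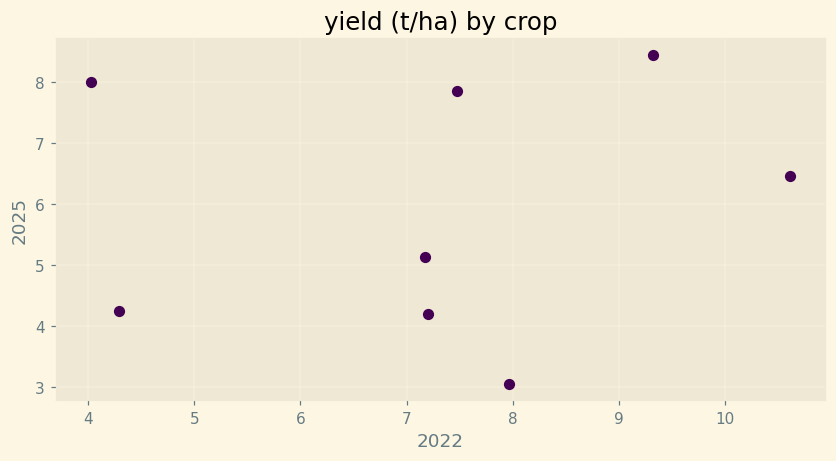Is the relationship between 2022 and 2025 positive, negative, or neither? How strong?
no clear correlation

Points are roughly uncorrelated; weak (|r| ≈ 0.1).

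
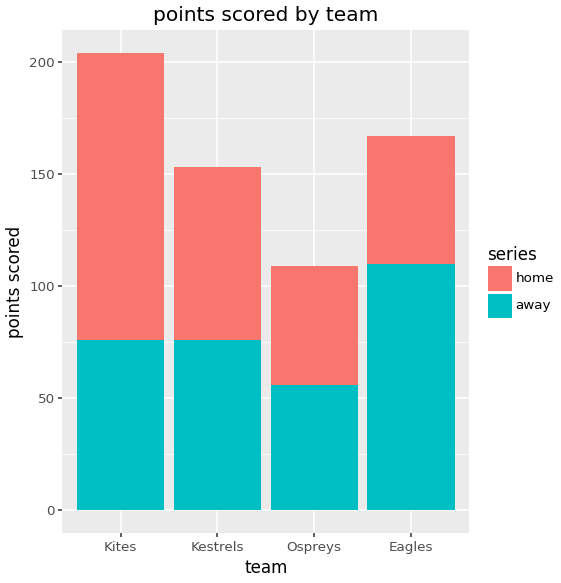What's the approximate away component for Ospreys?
≈ 60

away top ≈ 60, bottom ≈ 0; segment ≈ 60.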